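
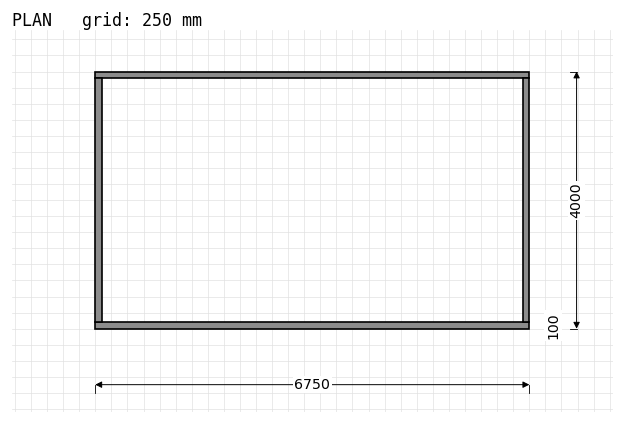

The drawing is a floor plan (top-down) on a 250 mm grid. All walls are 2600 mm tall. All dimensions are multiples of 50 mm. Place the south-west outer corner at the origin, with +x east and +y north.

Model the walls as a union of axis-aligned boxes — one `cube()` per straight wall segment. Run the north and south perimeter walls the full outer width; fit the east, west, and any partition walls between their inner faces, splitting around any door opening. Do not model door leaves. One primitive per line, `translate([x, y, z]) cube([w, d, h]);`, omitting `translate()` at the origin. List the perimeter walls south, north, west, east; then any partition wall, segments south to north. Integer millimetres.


cube([6750, 100, 2600]);
translate([0, 3900, 0]) cube([6750, 100, 2600]);
translate([0, 100, 0]) cube([100, 3800, 2600]);
translate([6650, 100, 0]) cube([100, 3800, 2600]);


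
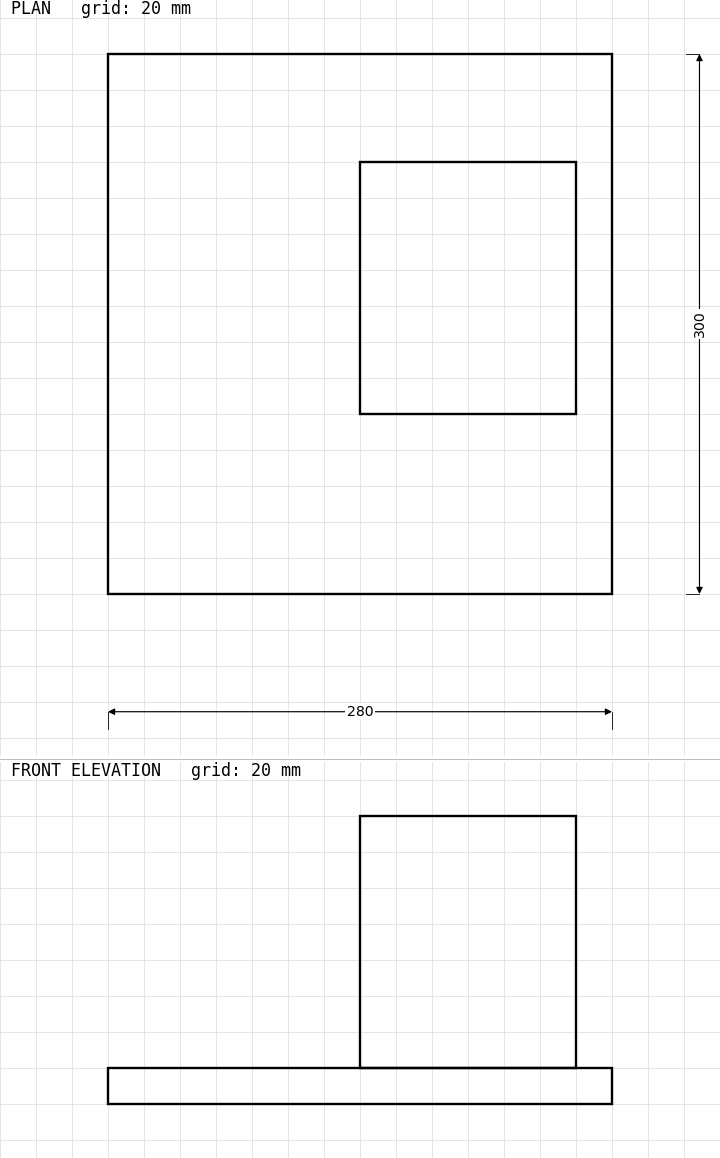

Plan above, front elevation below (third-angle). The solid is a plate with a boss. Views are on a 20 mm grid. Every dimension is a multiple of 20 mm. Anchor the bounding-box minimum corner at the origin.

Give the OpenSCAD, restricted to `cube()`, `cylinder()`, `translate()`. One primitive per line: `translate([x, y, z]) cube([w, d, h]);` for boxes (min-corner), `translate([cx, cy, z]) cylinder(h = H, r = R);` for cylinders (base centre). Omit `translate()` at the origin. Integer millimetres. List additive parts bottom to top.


cube([280, 300, 20]);
translate([140, 100, 20]) cube([120, 140, 140]);


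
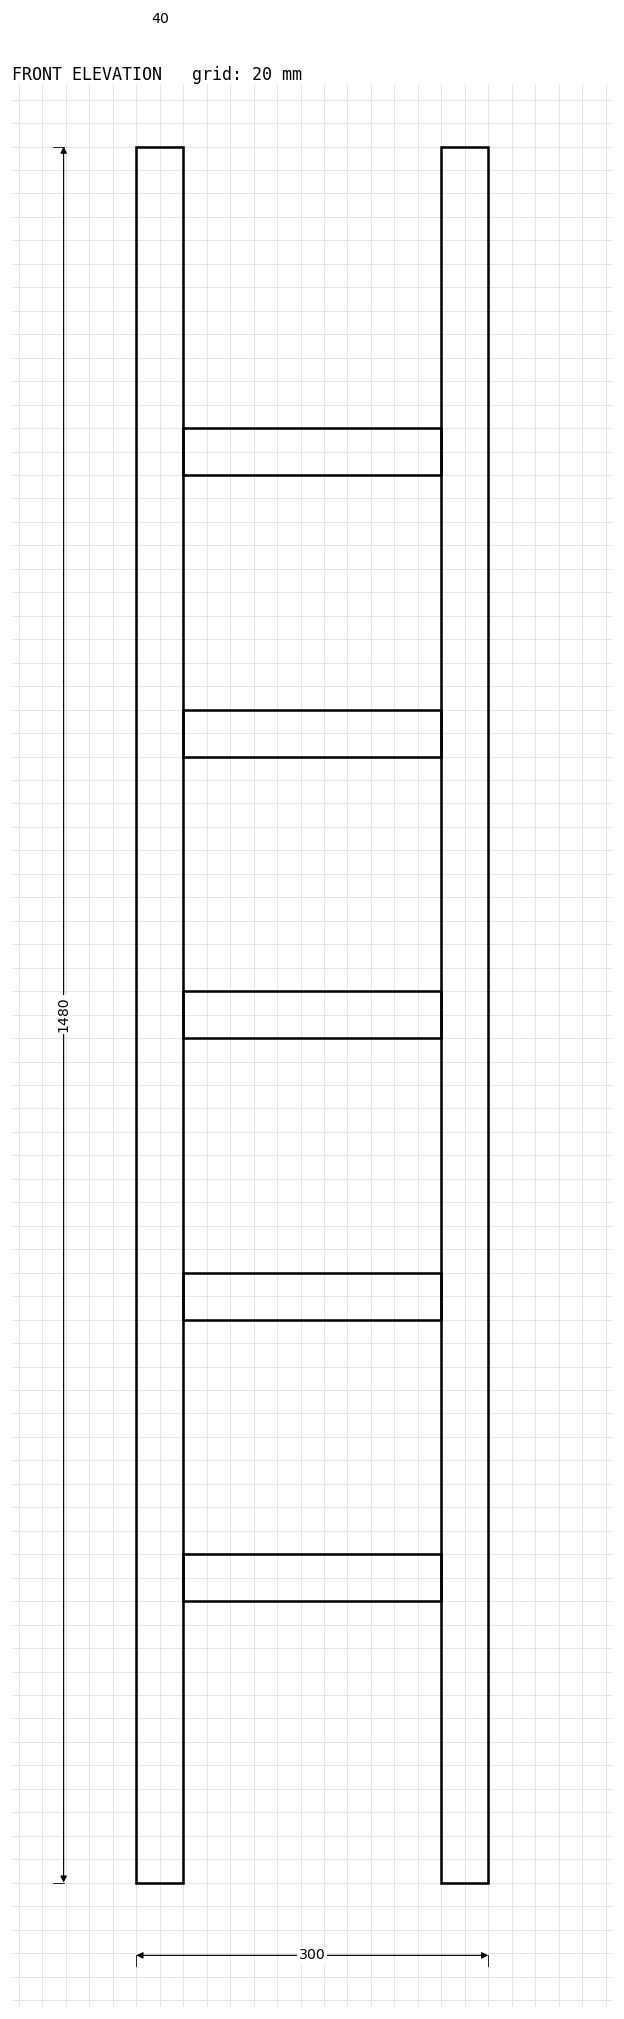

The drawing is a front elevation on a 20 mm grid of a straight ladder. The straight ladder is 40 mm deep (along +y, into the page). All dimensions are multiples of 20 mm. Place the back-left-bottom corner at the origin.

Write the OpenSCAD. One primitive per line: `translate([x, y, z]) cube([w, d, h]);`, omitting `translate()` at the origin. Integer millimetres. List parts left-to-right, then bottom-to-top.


cube([40, 40, 1480]);
translate([40, 0, 240]) cube([220, 40, 40]);
translate([40, 0, 480]) cube([220, 40, 40]);
translate([40, 0, 720]) cube([220, 40, 40]);
translate([40, 0, 960]) cube([220, 40, 40]);
translate([40, 0, 1200]) cube([220, 40, 40]);
translate([260, 0, 0]) cube([40, 40, 1480]);


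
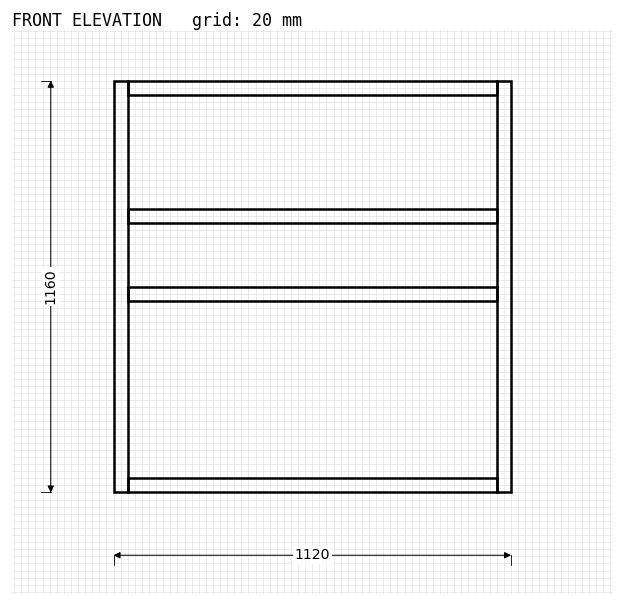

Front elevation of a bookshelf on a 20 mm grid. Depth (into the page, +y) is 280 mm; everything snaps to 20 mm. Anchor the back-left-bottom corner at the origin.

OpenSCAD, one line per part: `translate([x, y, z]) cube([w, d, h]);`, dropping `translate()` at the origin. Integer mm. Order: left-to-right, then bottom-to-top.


cube([40, 280, 1160]);
translate([40, 0, 0]) cube([1040, 280, 40]);
translate([40, 0, 540]) cube([1040, 280, 40]);
translate([40, 0, 760]) cube([1040, 280, 40]);
translate([40, 0, 1120]) cube([1040, 280, 40]);
translate([1080, 0, 0]) cube([40, 280, 1160]);


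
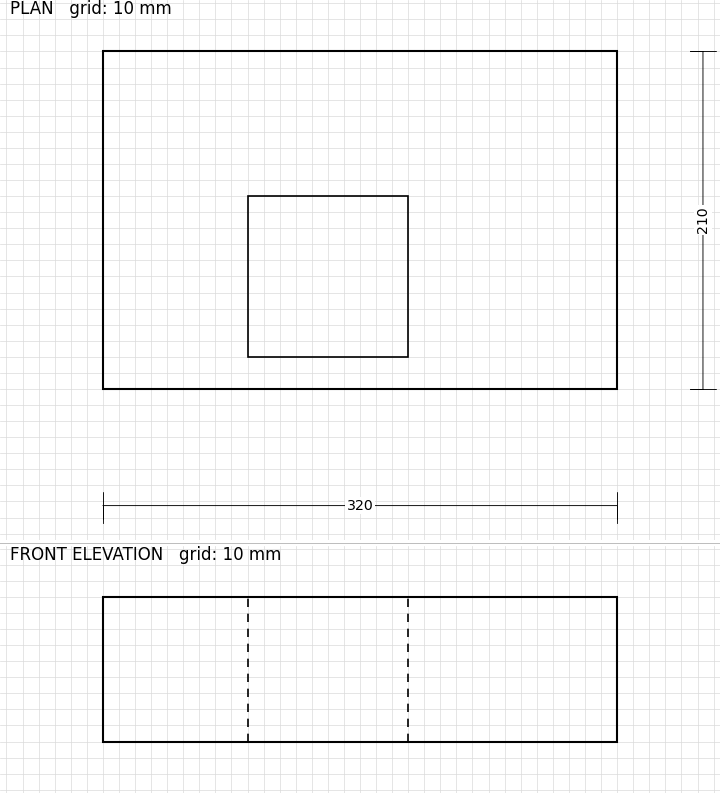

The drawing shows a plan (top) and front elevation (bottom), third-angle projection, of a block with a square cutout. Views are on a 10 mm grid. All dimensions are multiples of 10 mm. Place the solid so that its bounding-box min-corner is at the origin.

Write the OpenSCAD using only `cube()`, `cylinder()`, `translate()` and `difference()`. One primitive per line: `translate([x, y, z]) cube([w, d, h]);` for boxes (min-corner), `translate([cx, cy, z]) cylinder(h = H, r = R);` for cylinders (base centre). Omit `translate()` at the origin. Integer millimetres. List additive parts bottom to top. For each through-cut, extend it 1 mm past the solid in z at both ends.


difference() {
  cube([320, 210, 90]);
  translate([90, 20, -1]) cube([100, 100, 92]);
}


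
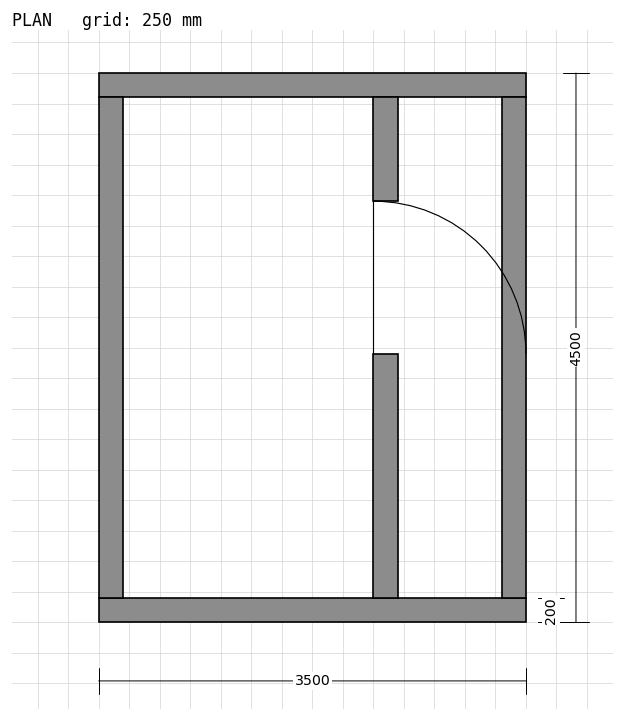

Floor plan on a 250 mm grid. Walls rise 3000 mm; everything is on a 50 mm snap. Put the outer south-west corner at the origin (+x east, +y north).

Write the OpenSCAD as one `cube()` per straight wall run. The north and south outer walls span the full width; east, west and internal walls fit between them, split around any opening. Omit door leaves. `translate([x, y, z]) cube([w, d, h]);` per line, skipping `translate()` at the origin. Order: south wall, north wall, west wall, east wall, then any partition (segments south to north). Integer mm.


cube([3500, 200, 3000]);
translate([0, 4300, 0]) cube([3500, 200, 3000]);
translate([0, 200, 0]) cube([200, 4100, 3000]);
translate([3300, 200, 0]) cube([200, 4100, 3000]);
translate([2250, 200, 0]) cube([200, 2000, 3000]);
translate([2250, 3450, 0]) cube([200, 850, 3000]);


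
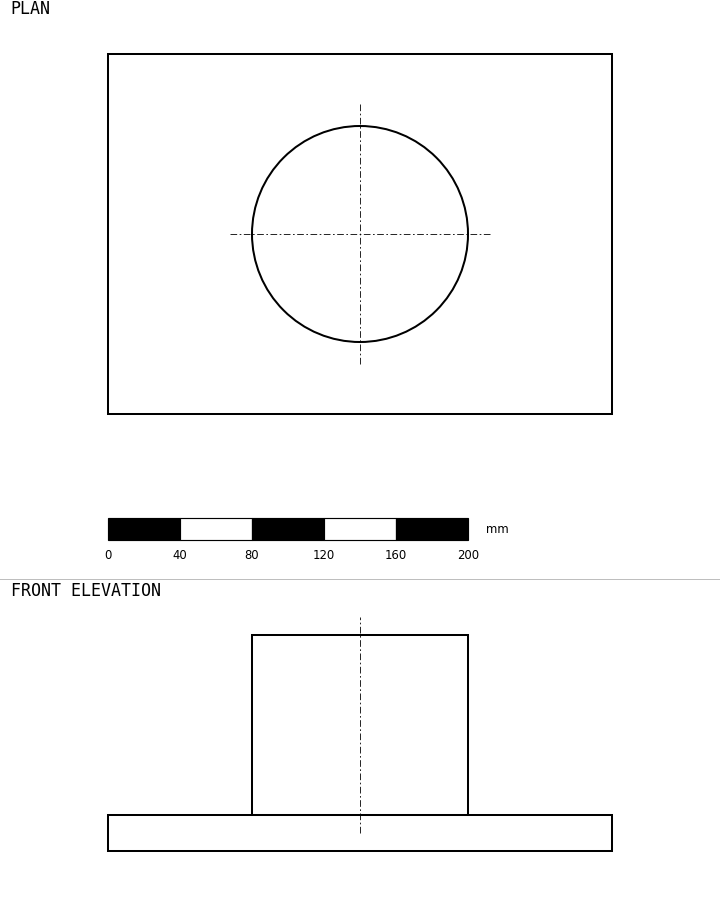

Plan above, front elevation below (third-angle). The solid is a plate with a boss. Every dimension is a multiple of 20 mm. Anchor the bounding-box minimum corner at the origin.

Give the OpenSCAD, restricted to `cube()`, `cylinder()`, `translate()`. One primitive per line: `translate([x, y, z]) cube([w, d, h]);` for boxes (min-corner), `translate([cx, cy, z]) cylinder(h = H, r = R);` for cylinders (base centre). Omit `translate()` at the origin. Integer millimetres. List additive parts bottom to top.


cube([280, 200, 20]);
translate([140, 100, 20]) cylinder(h = 100, r = 60);


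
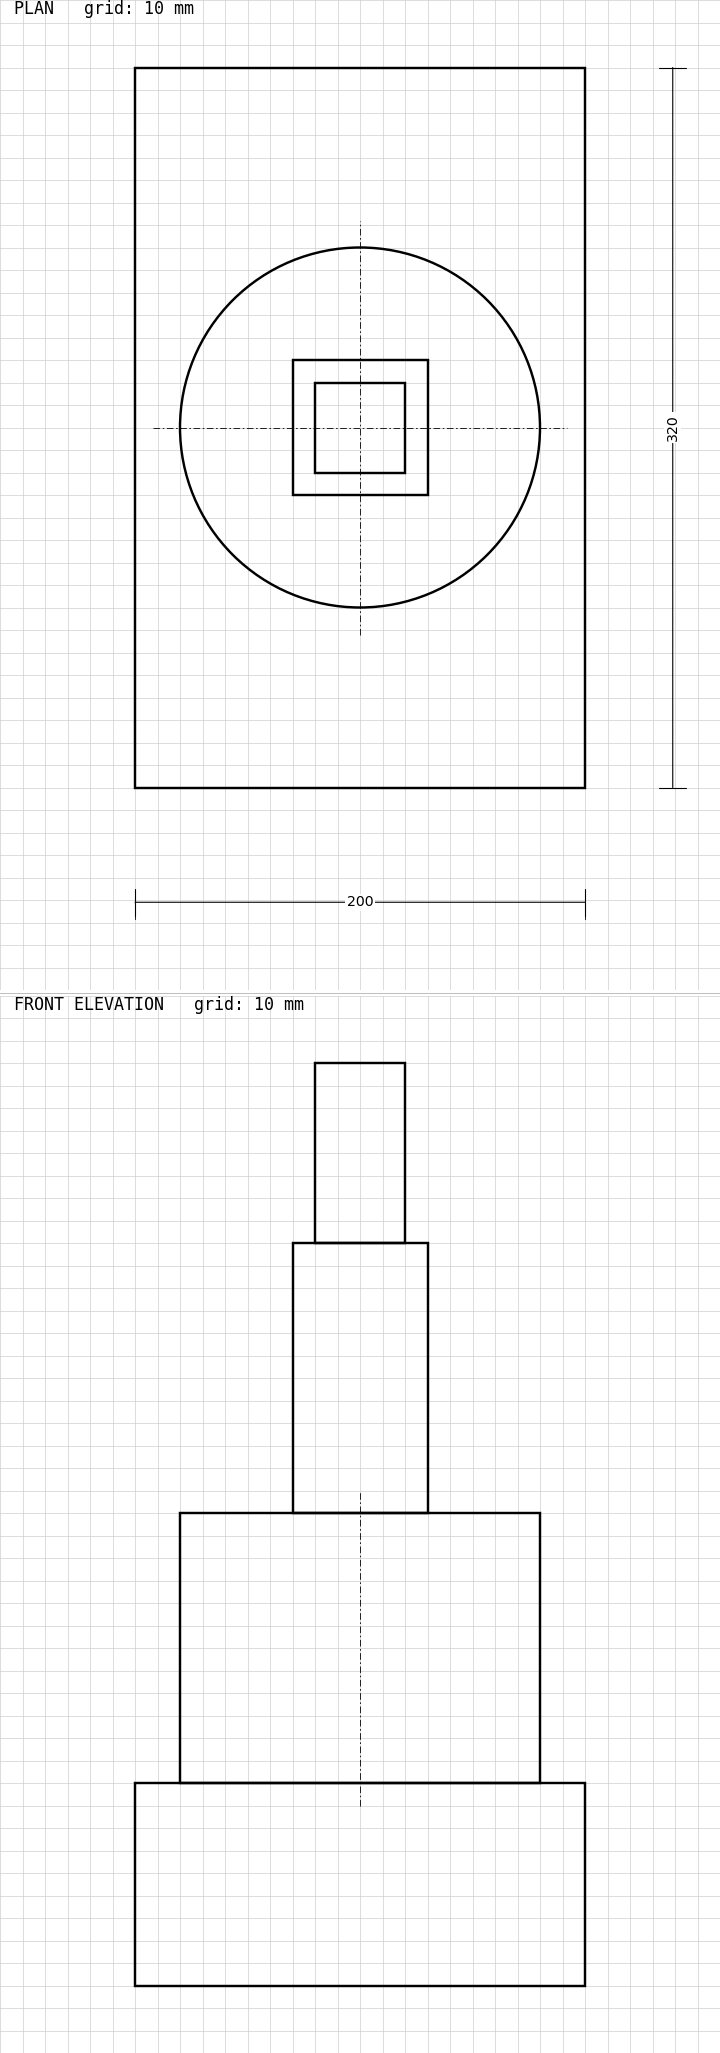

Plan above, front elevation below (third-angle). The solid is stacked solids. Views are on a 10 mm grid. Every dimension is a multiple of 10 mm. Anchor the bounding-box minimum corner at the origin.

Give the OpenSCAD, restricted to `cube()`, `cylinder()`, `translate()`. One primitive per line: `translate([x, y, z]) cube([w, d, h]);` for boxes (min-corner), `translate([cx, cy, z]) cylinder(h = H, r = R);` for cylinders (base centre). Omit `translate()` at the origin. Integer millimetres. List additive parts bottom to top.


cube([200, 320, 90]);
translate([100, 160, 90]) cylinder(h = 120, r = 80);
translate([70, 130, 210]) cube([60, 60, 120]);
translate([80, 140, 330]) cube([40, 40, 80]);


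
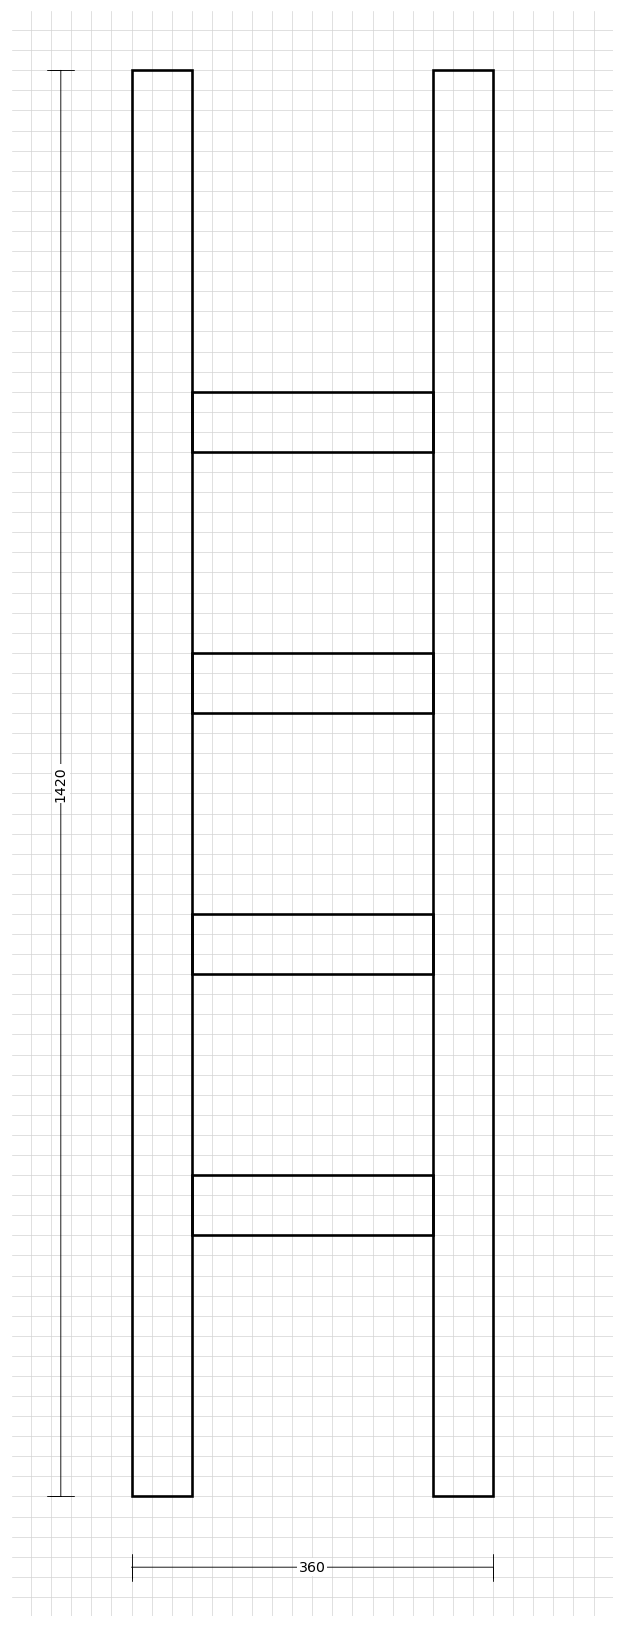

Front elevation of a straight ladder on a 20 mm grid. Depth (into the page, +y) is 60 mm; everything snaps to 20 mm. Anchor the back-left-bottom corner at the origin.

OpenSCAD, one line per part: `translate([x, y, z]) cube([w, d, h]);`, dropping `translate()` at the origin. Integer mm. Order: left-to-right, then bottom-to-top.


cube([60, 60, 1420]);
translate([60, 0, 260]) cube([240, 60, 60]);
translate([60, 0, 520]) cube([240, 60, 60]);
translate([60, 0, 780]) cube([240, 60, 60]);
translate([60, 0, 1040]) cube([240, 60, 60]);
translate([300, 0, 0]) cube([60, 60, 1420]);


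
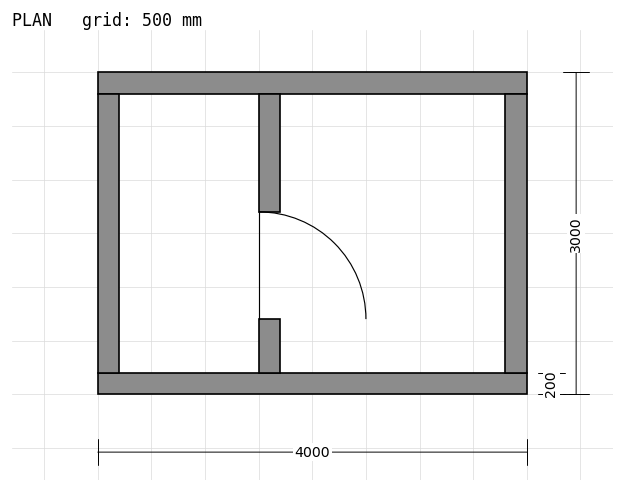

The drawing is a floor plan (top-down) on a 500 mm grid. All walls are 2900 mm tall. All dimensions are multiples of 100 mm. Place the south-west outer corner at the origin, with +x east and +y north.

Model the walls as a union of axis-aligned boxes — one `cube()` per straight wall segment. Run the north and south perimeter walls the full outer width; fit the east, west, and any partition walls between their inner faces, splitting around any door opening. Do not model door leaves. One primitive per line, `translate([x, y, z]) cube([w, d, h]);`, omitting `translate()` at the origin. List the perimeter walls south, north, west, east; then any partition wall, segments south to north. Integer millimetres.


cube([4000, 200, 2900]);
translate([0, 2800, 0]) cube([4000, 200, 2900]);
translate([0, 200, 0]) cube([200, 2600, 2900]);
translate([3800, 200, 0]) cube([200, 2600, 2900]);
translate([1500, 200, 0]) cube([200, 500, 2900]);
translate([1500, 1700, 0]) cube([200, 1100, 2900]);


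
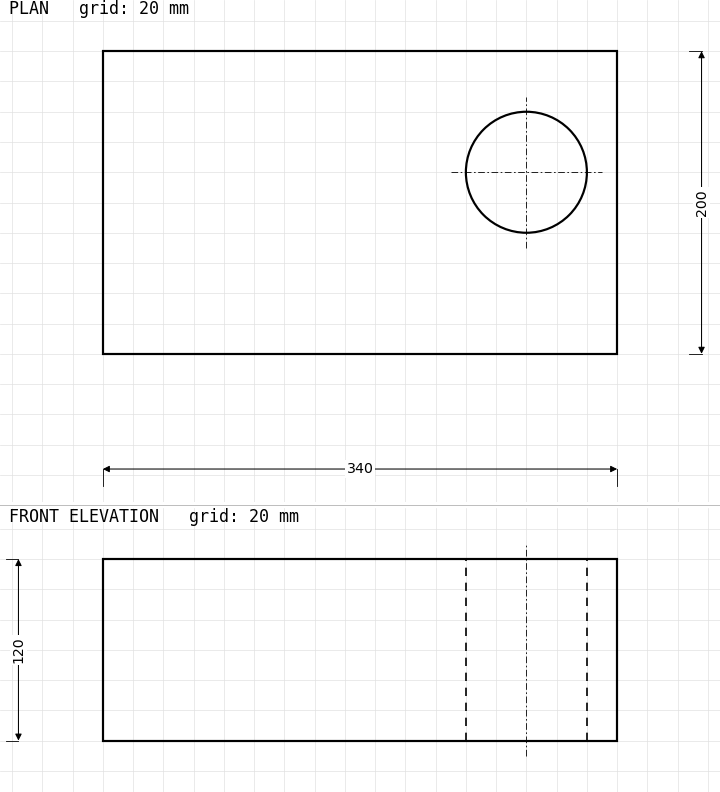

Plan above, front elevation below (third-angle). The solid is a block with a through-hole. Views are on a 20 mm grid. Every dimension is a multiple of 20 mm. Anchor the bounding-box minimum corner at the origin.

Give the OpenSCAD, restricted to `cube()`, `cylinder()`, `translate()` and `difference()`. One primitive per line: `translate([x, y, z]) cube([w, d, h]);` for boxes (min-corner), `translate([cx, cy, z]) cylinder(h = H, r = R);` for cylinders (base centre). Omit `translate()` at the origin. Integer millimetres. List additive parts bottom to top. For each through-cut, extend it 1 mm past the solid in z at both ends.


difference() {
  cube([340, 200, 120]);
  translate([280, 120, -1]) cylinder(h = 122, r = 40);
}


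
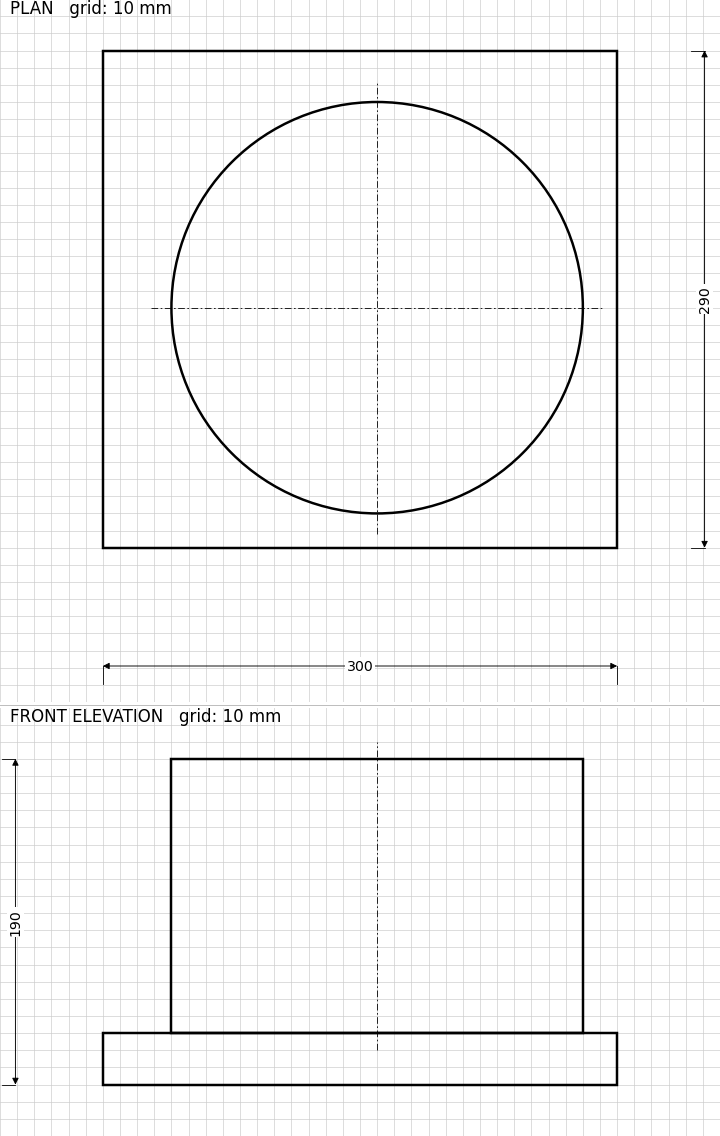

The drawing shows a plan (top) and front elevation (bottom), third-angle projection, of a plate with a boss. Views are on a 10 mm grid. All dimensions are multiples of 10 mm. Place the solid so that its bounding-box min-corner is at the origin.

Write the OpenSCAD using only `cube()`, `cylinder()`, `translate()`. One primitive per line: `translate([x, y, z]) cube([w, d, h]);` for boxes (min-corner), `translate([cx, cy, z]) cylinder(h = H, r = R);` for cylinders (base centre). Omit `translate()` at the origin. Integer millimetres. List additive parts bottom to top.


cube([300, 290, 30]);
translate([160, 140, 30]) cylinder(h = 160, r = 120);


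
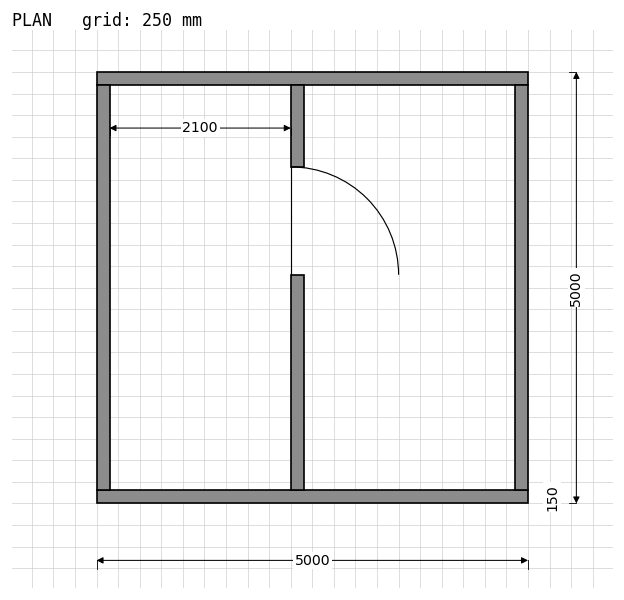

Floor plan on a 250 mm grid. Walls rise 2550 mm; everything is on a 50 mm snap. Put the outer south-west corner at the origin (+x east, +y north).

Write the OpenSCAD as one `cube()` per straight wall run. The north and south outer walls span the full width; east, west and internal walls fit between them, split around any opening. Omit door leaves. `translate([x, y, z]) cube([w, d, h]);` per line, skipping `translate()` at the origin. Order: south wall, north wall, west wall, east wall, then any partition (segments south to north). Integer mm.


cube([5000, 150, 2550]);
translate([0, 4850, 0]) cube([5000, 150, 2550]);
translate([0, 150, 0]) cube([150, 4700, 2550]);
translate([4850, 150, 0]) cube([150, 4700, 2550]);
translate([2250, 150, 0]) cube([150, 2500, 2550]);
translate([2250, 3900, 0]) cube([150, 950, 2550]);


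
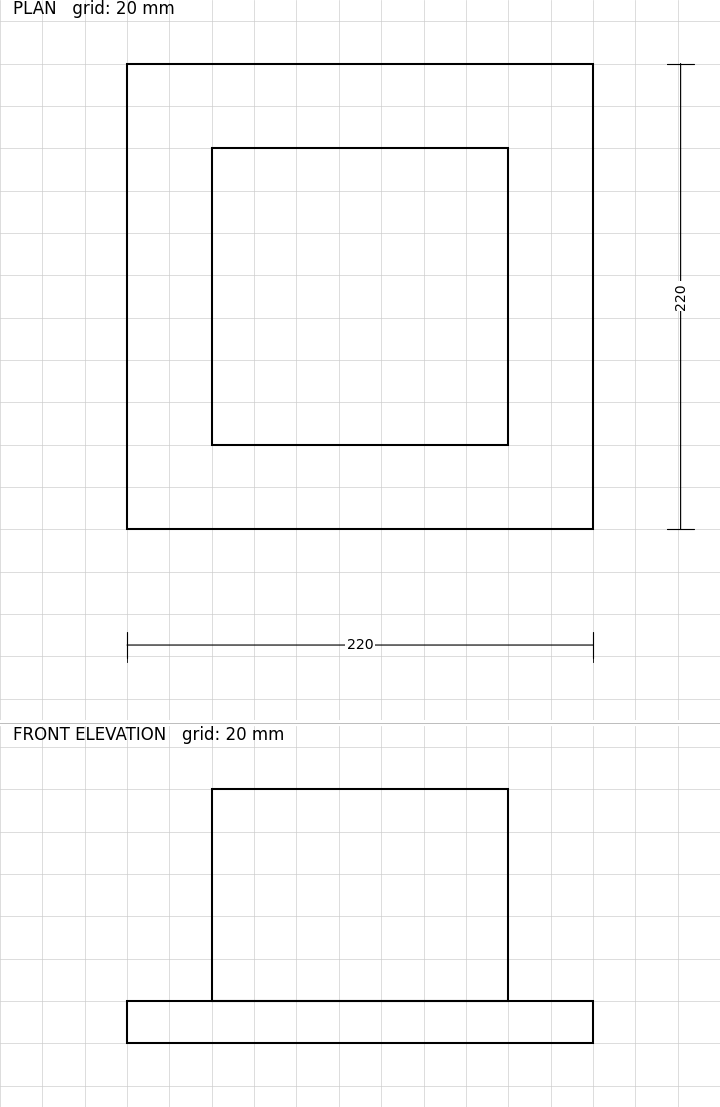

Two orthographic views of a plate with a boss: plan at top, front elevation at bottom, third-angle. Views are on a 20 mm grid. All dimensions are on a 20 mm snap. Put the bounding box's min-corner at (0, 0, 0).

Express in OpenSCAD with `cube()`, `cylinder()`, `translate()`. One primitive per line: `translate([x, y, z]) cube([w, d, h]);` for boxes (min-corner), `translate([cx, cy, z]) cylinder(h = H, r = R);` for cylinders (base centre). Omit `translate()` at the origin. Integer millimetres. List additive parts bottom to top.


cube([220, 220, 20]);
translate([40, 40, 20]) cube([140, 140, 100]);


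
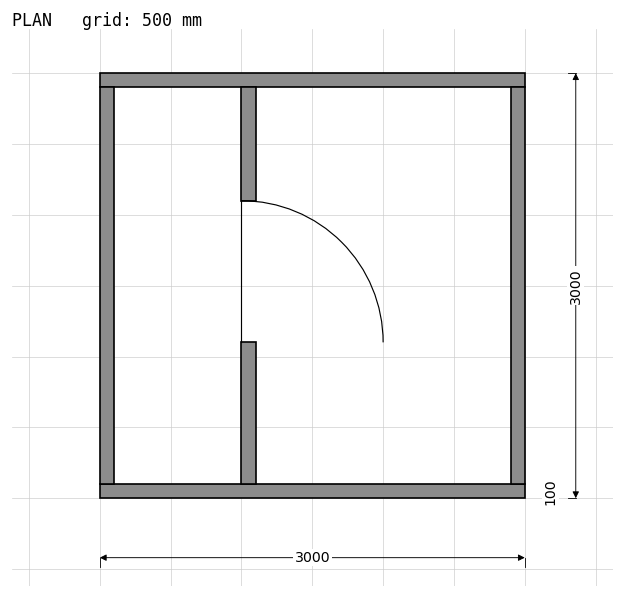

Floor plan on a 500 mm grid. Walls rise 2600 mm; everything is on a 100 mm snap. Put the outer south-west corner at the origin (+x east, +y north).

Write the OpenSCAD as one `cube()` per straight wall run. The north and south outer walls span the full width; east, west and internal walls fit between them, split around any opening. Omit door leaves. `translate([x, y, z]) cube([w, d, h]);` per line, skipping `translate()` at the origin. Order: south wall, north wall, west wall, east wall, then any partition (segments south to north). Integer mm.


cube([3000, 100, 2600]);
translate([0, 2900, 0]) cube([3000, 100, 2600]);
translate([0, 100, 0]) cube([100, 2800, 2600]);
translate([2900, 100, 0]) cube([100, 2800, 2600]);
translate([1000, 100, 0]) cube([100, 1000, 2600]);
translate([1000, 2100, 0]) cube([100, 800, 2600]);


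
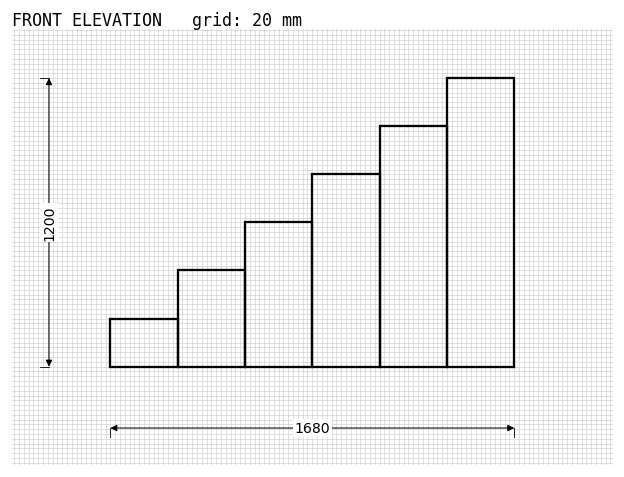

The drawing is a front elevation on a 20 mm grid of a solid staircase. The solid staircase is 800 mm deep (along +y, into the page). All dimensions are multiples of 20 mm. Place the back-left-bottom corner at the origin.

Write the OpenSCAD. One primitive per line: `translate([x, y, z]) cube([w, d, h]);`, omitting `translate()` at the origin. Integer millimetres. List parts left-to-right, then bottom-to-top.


cube([280, 800, 200]);
translate([280, 0, 0]) cube([280, 800, 400]);
translate([560, 0, 0]) cube([280, 800, 600]);
translate([840, 0, 0]) cube([280, 800, 800]);
translate([1120, 0, 0]) cube([280, 800, 1000]);
translate([1400, 0, 0]) cube([280, 800, 1200]);


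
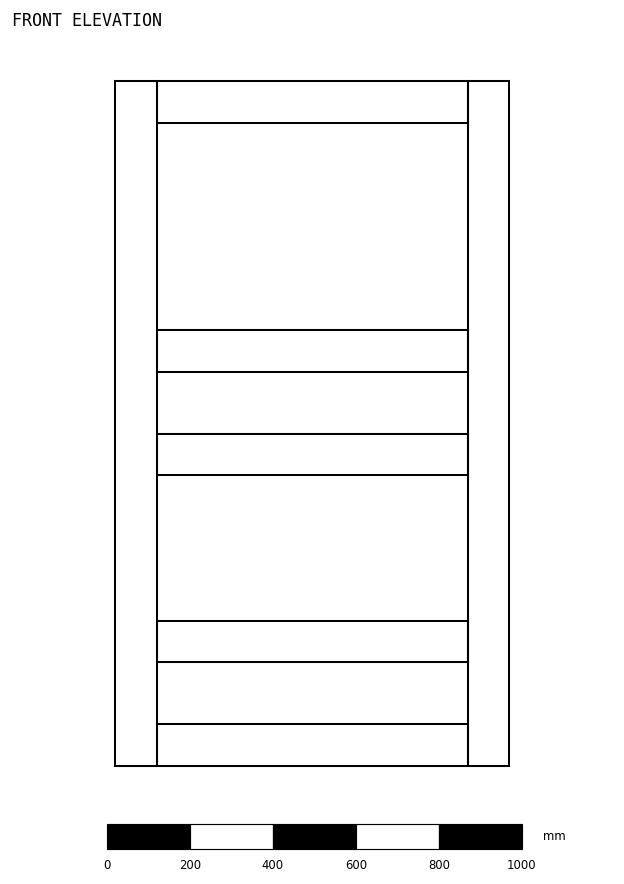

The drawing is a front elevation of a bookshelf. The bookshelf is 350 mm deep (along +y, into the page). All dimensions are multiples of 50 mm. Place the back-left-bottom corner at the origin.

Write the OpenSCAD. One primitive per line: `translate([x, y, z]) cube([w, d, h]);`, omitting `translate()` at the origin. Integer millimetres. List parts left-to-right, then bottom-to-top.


cube([100, 350, 1650]);
translate([100, 0, 0]) cube([750, 350, 100]);
translate([100, 0, 250]) cube([750, 350, 100]);
translate([100, 0, 700]) cube([750, 350, 100]);
translate([100, 0, 950]) cube([750, 350, 100]);
translate([100, 0, 1550]) cube([750, 350, 100]);
translate([850, 0, 0]) cube([100, 350, 1650]);


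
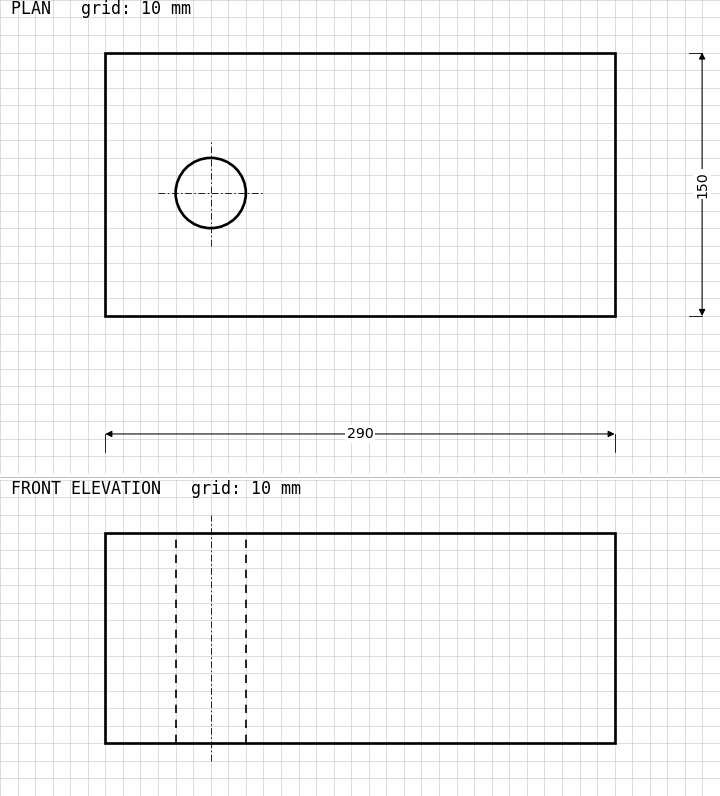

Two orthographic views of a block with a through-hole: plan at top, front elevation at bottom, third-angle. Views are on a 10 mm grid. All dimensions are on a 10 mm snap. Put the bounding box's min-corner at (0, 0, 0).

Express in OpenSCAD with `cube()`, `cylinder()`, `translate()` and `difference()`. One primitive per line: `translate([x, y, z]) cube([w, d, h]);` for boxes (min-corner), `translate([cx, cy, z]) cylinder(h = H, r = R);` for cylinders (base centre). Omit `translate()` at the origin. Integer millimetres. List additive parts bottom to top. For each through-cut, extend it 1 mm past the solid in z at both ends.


difference() {
  cube([290, 150, 120]);
  translate([60, 70, -1]) cylinder(h = 122, r = 20);
}


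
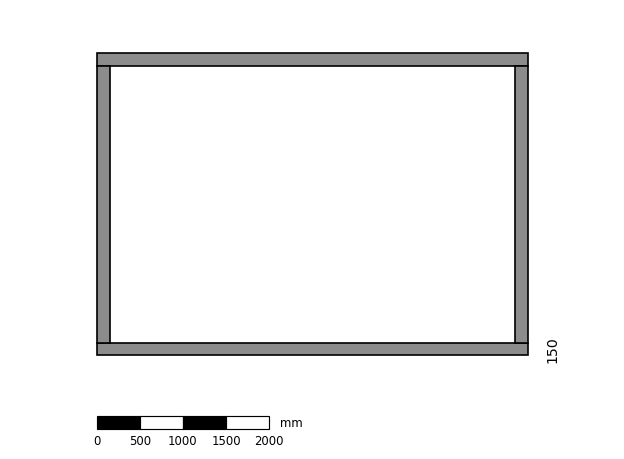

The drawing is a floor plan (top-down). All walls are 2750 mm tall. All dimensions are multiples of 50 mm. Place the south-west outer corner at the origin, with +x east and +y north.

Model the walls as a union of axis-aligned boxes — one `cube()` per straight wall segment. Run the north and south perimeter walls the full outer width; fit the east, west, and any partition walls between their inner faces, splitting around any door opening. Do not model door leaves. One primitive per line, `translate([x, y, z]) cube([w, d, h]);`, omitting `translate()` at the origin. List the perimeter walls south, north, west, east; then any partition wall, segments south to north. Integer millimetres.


cube([5000, 150, 2750]);
translate([0, 3350, 0]) cube([5000, 150, 2750]);
translate([0, 150, 0]) cube([150, 3200, 2750]);
translate([4850, 150, 0]) cube([150, 3200, 2750]);


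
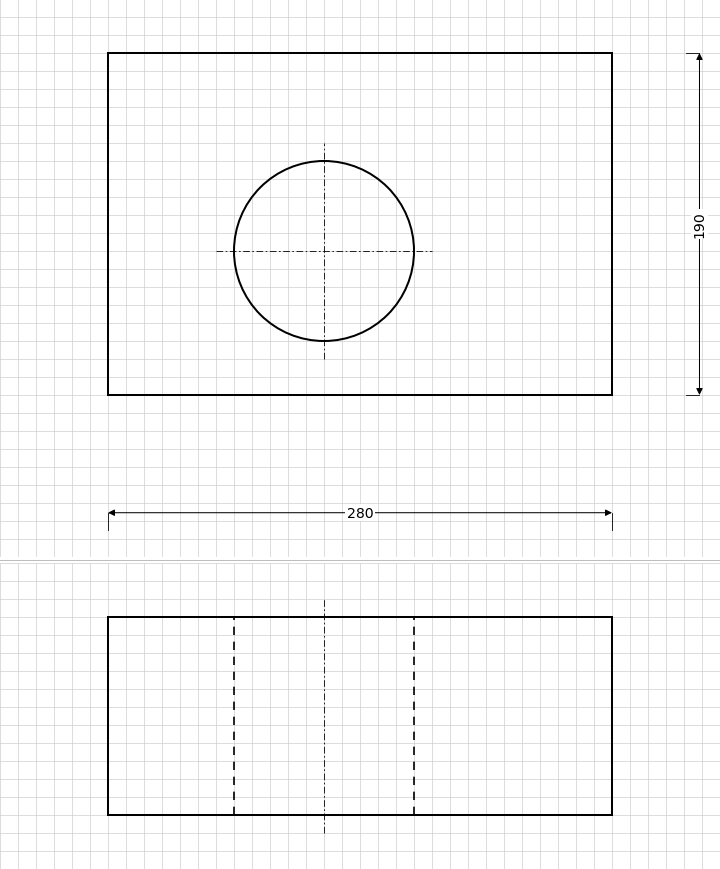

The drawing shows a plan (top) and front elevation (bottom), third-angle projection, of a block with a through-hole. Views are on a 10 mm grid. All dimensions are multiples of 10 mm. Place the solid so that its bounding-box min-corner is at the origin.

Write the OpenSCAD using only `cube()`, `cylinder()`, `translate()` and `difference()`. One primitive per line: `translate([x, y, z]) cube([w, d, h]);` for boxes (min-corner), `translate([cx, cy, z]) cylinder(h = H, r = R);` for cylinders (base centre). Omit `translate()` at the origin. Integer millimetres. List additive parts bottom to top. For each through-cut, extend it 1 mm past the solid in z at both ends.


difference() {
  cube([280, 190, 110]);
  translate([120, 80, -1]) cylinder(h = 112, r = 50);
}


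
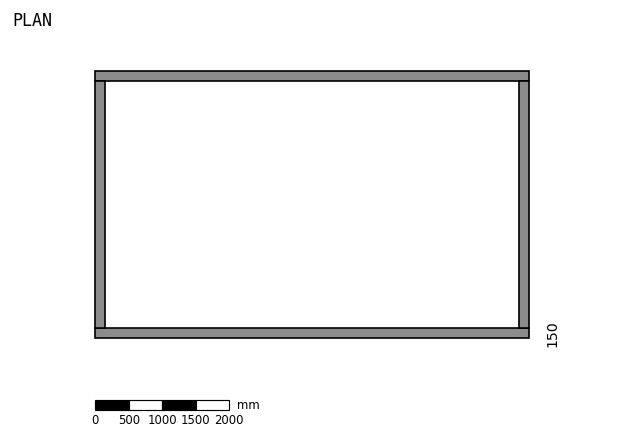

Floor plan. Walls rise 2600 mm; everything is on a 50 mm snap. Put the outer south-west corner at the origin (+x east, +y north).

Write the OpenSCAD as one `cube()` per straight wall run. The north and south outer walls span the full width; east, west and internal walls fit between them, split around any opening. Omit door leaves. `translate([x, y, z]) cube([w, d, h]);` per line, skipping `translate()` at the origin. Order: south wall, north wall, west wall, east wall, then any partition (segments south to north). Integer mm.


cube([6500, 150, 2600]);
translate([0, 3850, 0]) cube([6500, 150, 2600]);
translate([0, 150, 0]) cube([150, 3700, 2600]);
translate([6350, 150, 0]) cube([150, 3700, 2600]);


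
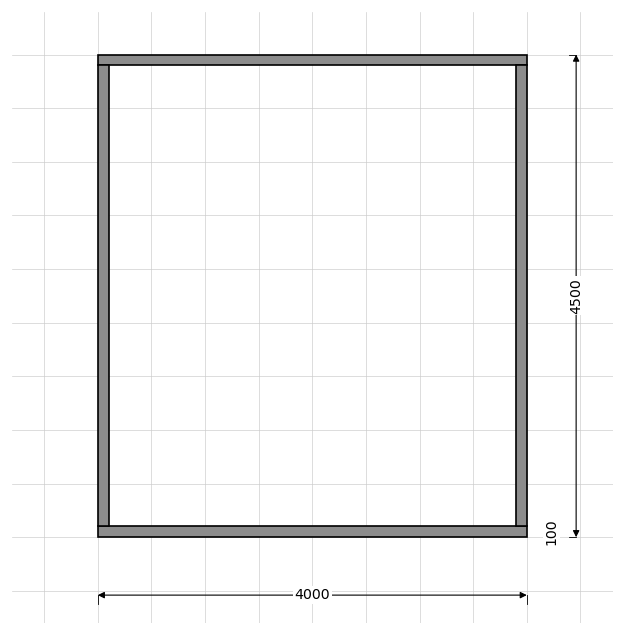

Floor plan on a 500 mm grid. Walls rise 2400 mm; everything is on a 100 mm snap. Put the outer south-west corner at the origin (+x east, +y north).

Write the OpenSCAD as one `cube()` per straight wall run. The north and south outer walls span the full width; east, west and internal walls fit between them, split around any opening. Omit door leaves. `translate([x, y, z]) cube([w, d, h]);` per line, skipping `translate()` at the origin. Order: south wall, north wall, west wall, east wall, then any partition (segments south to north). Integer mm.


cube([4000, 100, 2400]);
translate([0, 4400, 0]) cube([4000, 100, 2400]);
translate([0, 100, 0]) cube([100, 4300, 2400]);
translate([3900, 100, 0]) cube([100, 4300, 2400]);


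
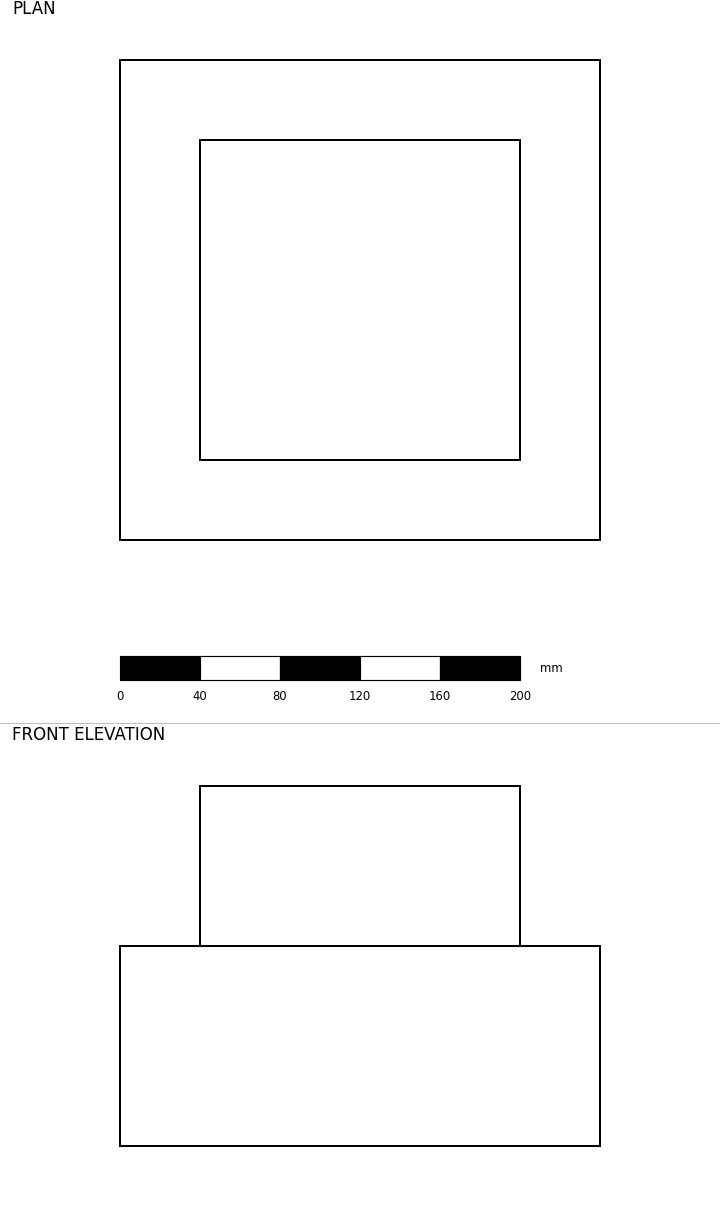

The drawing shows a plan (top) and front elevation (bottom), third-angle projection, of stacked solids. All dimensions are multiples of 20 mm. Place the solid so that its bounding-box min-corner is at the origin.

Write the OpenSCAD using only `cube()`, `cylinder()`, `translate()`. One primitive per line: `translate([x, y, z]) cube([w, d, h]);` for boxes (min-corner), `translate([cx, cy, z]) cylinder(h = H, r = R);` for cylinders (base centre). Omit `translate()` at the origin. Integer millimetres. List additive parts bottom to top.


cube([240, 240, 100]);
translate([40, 40, 100]) cube([160, 160, 80]);


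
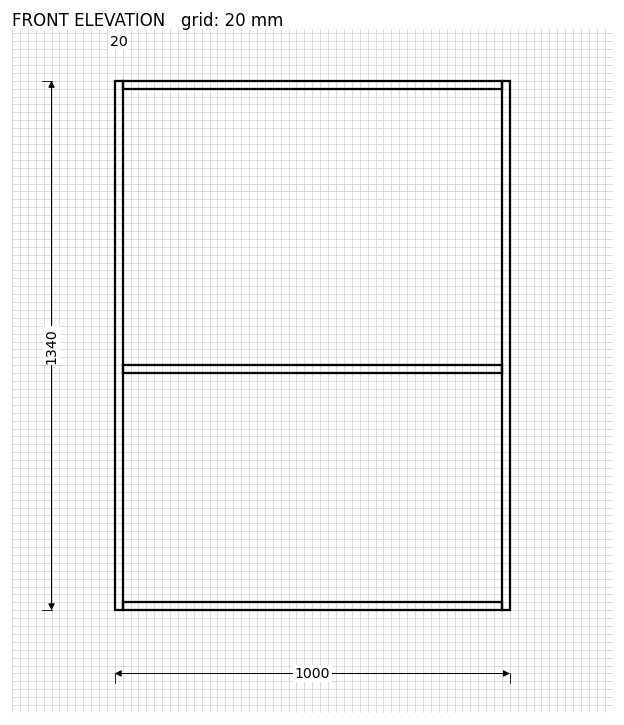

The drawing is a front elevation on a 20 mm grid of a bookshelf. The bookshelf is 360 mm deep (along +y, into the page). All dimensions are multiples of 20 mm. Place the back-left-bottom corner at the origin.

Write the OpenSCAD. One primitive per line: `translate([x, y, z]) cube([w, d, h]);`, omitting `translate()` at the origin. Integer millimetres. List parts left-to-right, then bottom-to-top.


cube([20, 360, 1340]);
translate([20, 0, 0]) cube([960, 360, 20]);
translate([20, 0, 600]) cube([960, 360, 20]);
translate([20, 0, 1320]) cube([960, 360, 20]);
translate([980, 0, 0]) cube([20, 360, 1340]);


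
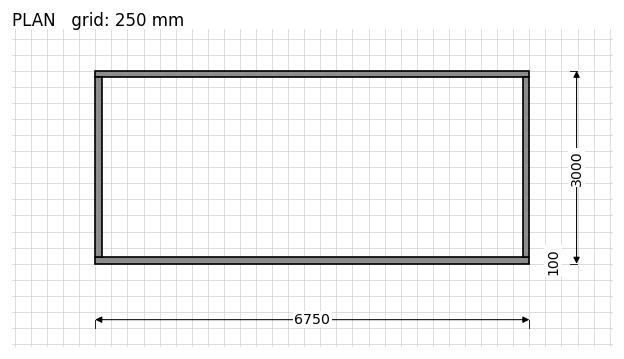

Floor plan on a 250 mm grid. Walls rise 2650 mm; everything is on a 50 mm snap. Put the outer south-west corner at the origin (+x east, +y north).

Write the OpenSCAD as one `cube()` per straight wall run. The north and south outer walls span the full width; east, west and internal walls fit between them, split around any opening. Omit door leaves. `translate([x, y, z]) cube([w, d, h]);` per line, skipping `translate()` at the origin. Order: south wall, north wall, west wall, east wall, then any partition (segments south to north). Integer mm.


cube([6750, 100, 2650]);
translate([0, 2900, 0]) cube([6750, 100, 2650]);
translate([0, 100, 0]) cube([100, 2800, 2650]);
translate([6650, 100, 0]) cube([100, 2800, 2650]);


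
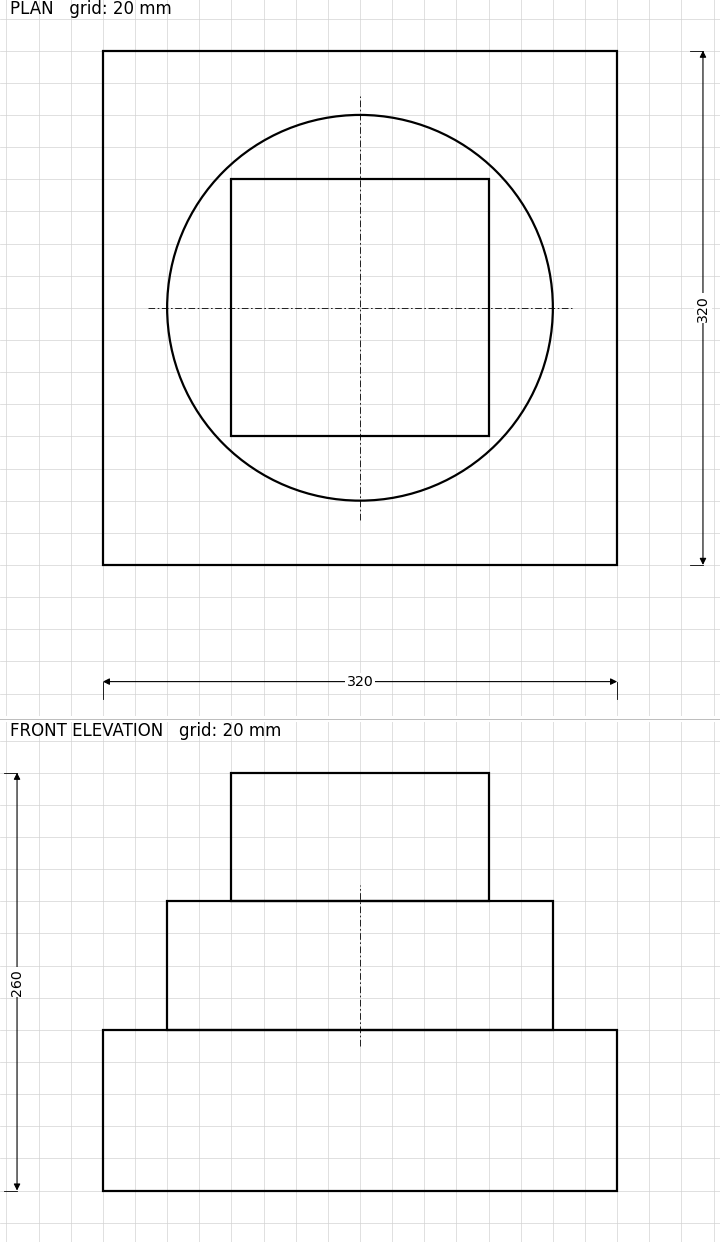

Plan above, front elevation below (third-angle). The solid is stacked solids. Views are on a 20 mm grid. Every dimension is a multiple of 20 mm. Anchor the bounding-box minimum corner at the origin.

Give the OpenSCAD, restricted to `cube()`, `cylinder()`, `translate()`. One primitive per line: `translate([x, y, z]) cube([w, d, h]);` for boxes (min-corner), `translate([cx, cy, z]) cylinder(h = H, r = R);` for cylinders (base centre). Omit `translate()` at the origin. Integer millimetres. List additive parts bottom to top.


cube([320, 320, 100]);
translate([160, 160, 100]) cylinder(h = 80, r = 120);
translate([80, 80, 180]) cube([160, 160, 80]);


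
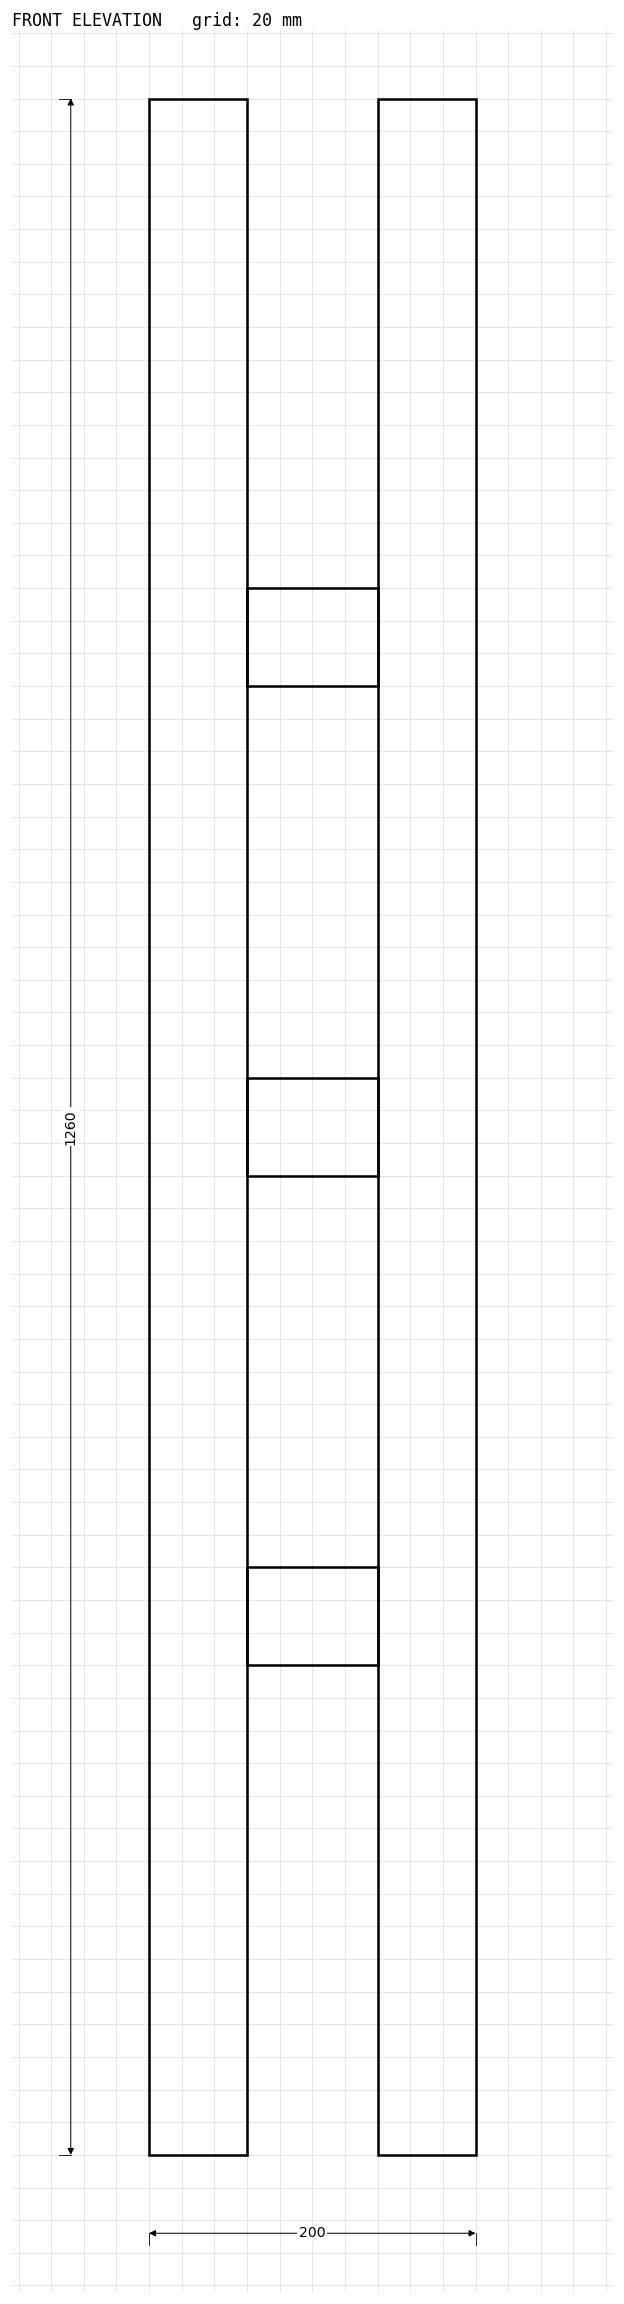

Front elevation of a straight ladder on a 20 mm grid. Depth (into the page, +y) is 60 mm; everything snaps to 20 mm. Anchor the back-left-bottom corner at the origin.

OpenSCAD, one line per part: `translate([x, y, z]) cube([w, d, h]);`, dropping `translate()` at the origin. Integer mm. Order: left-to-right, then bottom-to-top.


cube([60, 60, 1260]);
translate([60, 0, 300]) cube([80, 60, 60]);
translate([60, 0, 600]) cube([80, 60, 60]);
translate([60, 0, 900]) cube([80, 60, 60]);
translate([140, 0, 0]) cube([60, 60, 1260]);


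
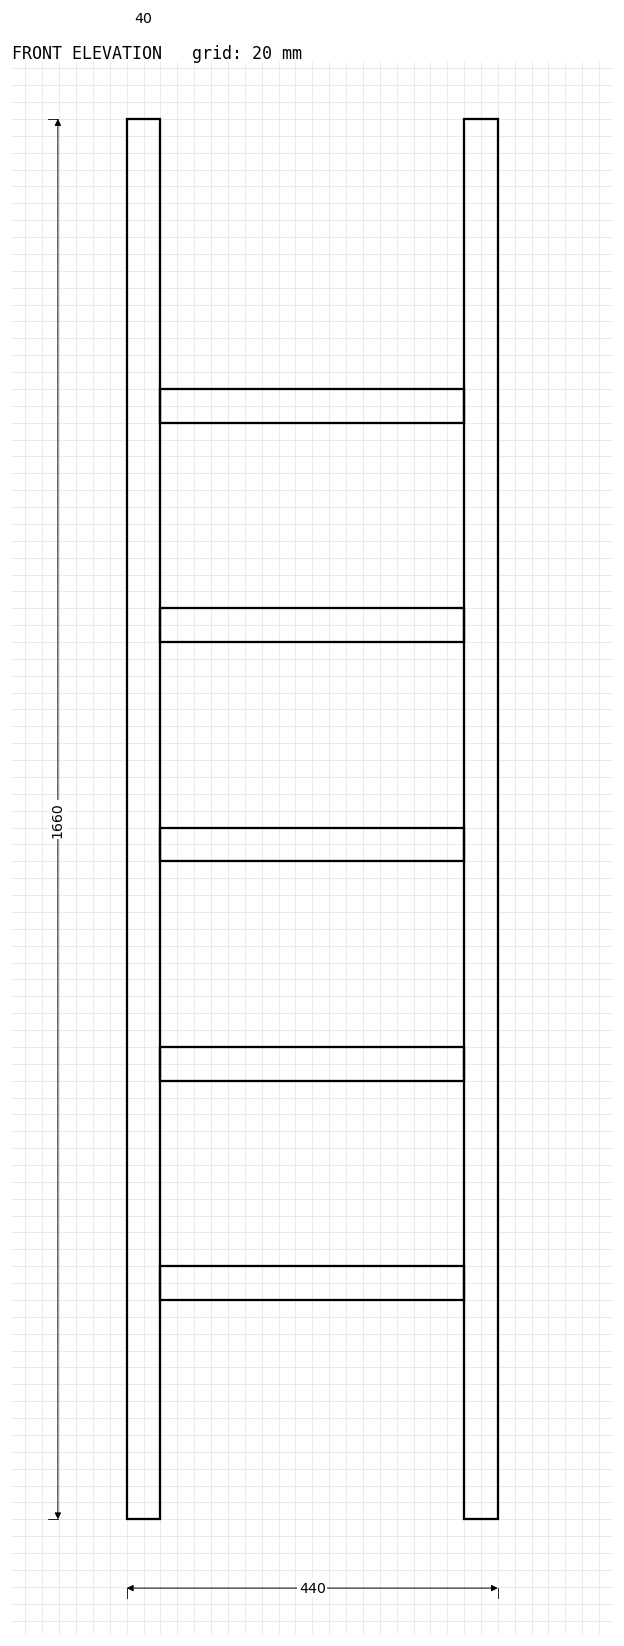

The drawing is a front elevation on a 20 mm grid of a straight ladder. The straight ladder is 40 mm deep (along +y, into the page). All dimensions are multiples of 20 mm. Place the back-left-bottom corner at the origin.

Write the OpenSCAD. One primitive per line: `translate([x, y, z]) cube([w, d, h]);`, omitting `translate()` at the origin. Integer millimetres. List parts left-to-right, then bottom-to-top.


cube([40, 40, 1660]);
translate([40, 0, 260]) cube([360, 40, 40]);
translate([40, 0, 520]) cube([360, 40, 40]);
translate([40, 0, 780]) cube([360, 40, 40]);
translate([40, 0, 1040]) cube([360, 40, 40]);
translate([40, 0, 1300]) cube([360, 40, 40]);
translate([400, 0, 0]) cube([40, 40, 1660]);


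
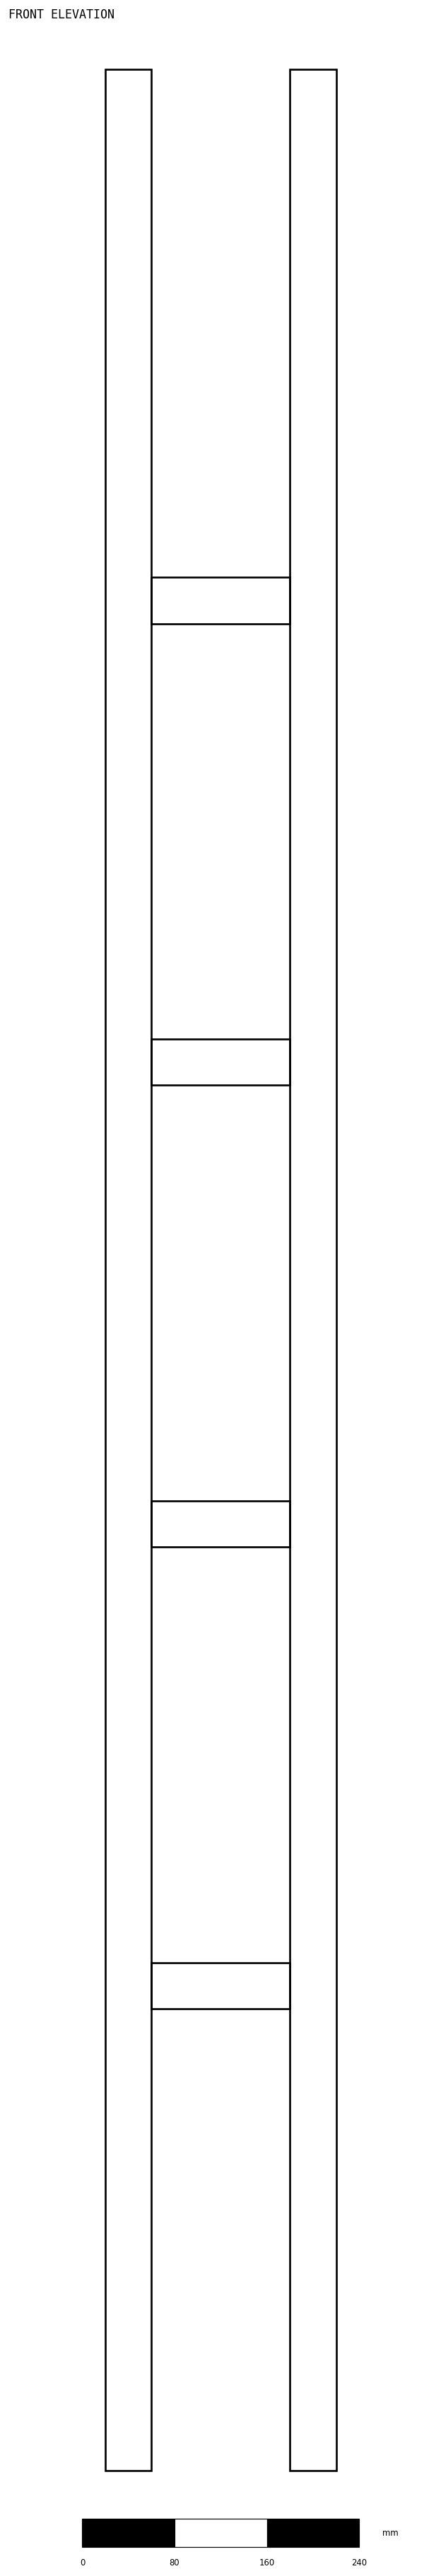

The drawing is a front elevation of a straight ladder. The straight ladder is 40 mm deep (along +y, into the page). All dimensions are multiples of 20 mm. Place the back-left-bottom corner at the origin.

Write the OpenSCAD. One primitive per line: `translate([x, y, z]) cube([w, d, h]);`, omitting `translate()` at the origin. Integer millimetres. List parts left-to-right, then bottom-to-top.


cube([40, 40, 2080]);
translate([40, 0, 400]) cube([120, 40, 40]);
translate([40, 0, 800]) cube([120, 40, 40]);
translate([40, 0, 1200]) cube([120, 40, 40]);
translate([40, 0, 1600]) cube([120, 40, 40]);
translate([160, 0, 0]) cube([40, 40, 2080]);


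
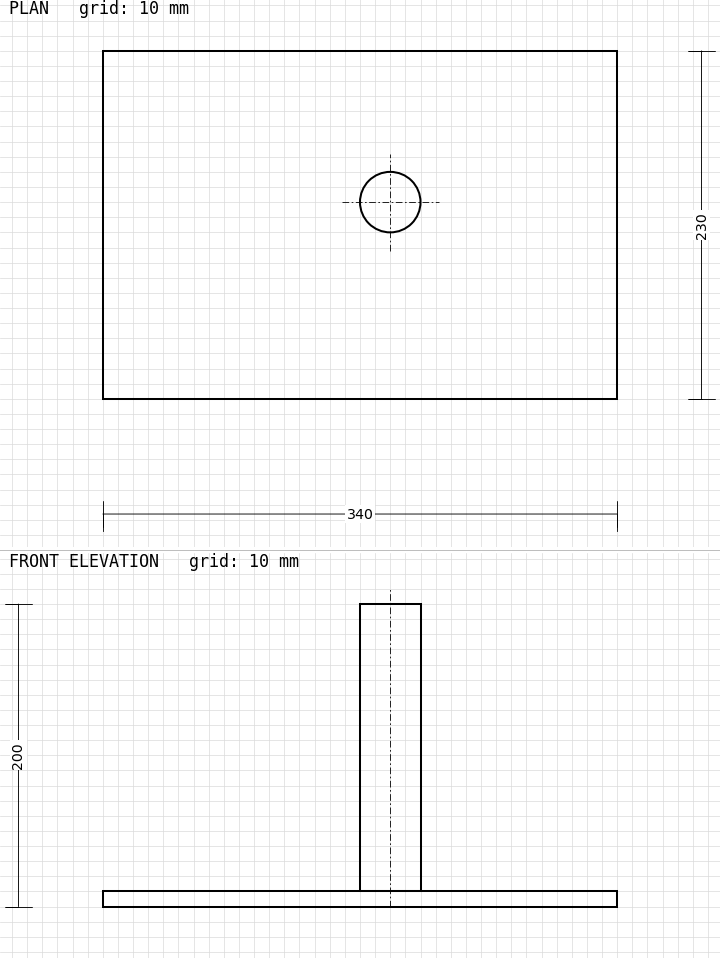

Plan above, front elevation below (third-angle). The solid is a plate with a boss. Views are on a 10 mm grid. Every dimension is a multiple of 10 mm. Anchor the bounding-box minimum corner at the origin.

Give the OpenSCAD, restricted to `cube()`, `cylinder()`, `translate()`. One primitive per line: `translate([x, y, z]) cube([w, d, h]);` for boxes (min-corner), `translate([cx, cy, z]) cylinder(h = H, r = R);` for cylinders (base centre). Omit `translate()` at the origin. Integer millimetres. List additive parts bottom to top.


cube([340, 230, 10]);
translate([190, 130, 10]) cylinder(h = 190, r = 20);


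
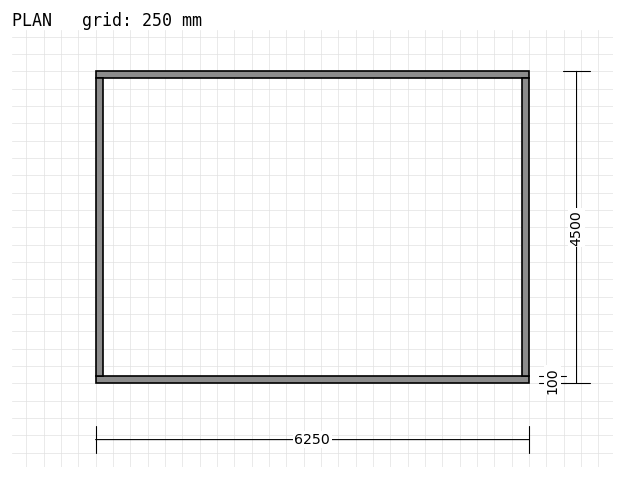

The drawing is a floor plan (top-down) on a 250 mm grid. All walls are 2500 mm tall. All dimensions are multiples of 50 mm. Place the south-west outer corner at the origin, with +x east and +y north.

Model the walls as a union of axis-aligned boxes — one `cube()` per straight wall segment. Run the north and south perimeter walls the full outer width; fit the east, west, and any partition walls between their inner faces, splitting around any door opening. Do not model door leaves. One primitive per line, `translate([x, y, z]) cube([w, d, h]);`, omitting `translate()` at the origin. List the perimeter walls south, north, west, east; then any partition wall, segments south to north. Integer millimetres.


cube([6250, 100, 2500]);
translate([0, 4400, 0]) cube([6250, 100, 2500]);
translate([0, 100, 0]) cube([100, 4300, 2500]);
translate([6150, 100, 0]) cube([100, 4300, 2500]);


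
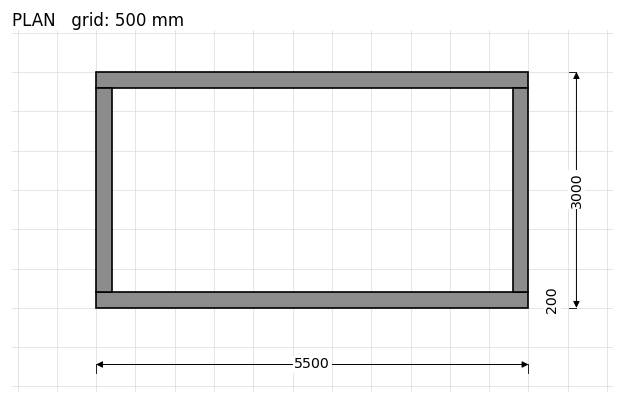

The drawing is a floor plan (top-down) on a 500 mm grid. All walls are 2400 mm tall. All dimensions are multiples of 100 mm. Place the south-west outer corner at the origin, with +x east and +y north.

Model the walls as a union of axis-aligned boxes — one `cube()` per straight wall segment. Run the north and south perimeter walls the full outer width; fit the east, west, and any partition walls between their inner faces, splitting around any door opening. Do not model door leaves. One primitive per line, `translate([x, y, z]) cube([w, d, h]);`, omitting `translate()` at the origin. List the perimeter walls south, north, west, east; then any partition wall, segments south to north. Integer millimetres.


cube([5500, 200, 2400]);
translate([0, 2800, 0]) cube([5500, 200, 2400]);
translate([0, 200, 0]) cube([200, 2600, 2400]);
translate([5300, 200, 0]) cube([200, 2600, 2400]);


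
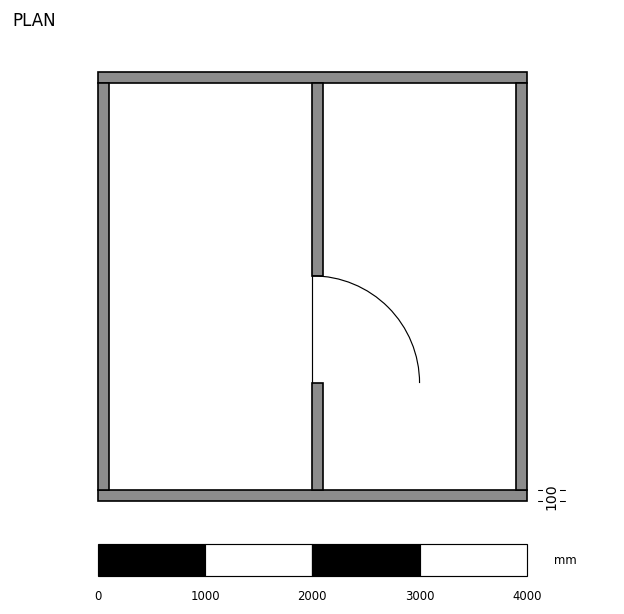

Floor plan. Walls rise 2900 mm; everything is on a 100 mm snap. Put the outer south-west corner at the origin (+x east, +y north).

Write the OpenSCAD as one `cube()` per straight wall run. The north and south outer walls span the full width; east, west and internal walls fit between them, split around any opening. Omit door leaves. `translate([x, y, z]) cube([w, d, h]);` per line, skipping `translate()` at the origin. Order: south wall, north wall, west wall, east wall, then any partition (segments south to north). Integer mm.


cube([4000, 100, 2900]);
translate([0, 3900, 0]) cube([4000, 100, 2900]);
translate([0, 100, 0]) cube([100, 3800, 2900]);
translate([3900, 100, 0]) cube([100, 3800, 2900]);
translate([2000, 100, 0]) cube([100, 1000, 2900]);
translate([2000, 2100, 0]) cube([100, 1800, 2900]);


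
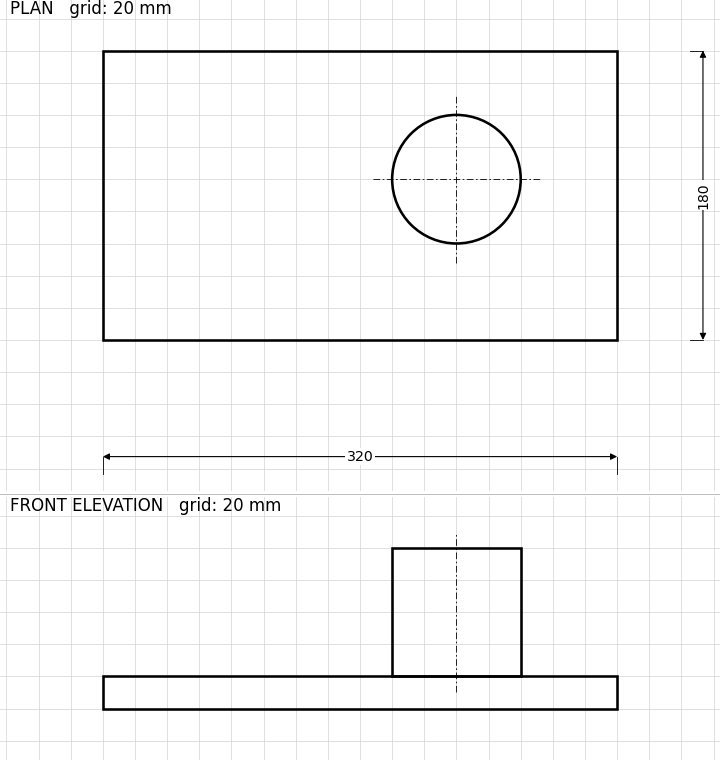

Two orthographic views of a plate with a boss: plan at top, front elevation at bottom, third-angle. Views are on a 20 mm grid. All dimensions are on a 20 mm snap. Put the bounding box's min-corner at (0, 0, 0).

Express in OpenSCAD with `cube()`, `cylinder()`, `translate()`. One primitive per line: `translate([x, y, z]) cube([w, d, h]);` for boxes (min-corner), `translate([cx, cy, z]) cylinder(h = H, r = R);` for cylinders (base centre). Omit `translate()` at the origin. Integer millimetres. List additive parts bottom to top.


cube([320, 180, 20]);
translate([220, 100, 20]) cylinder(h = 80, r = 40);


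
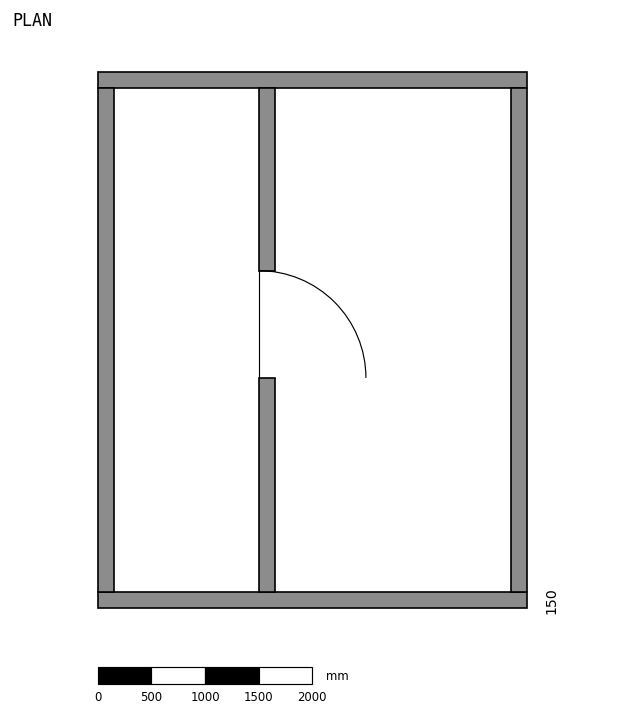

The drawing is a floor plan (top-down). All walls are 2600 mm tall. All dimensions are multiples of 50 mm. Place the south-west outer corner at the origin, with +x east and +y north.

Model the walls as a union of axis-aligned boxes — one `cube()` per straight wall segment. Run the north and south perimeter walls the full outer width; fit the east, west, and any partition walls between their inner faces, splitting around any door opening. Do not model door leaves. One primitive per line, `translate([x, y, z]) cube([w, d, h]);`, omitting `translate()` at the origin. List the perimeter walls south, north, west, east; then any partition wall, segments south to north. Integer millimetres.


cube([4000, 150, 2600]);
translate([0, 4850, 0]) cube([4000, 150, 2600]);
translate([0, 150, 0]) cube([150, 4700, 2600]);
translate([3850, 150, 0]) cube([150, 4700, 2600]);
translate([1500, 150, 0]) cube([150, 2000, 2600]);
translate([1500, 3150, 0]) cube([150, 1700, 2600]);
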